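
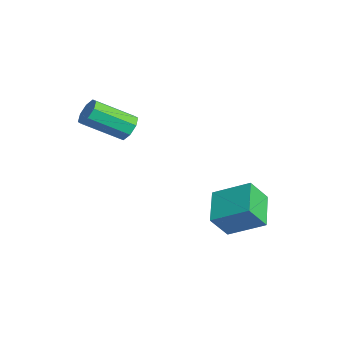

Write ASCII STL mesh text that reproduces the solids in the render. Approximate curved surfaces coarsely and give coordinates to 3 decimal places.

solid 
facet normal 0.151 0.834 -0.530
outer loop
vertex 0.684 0.164 2.306
vertex 0.351 0.447 2.656
vertex 0.9 0.334 2.635
endloop
endfacet
facet normal 0.850 -0.384 -0.360
outer loop
vertex 0.684 0.164 2.306
vertex 0.9 0.334 2.635
vertex 0.441 -1.171 3.154
endloop
endfacet
facet normal 0.850 -0.384 -0.360
outer loop
vertex 0.441 -1.171 3.154
vertex 0.9 0.334 2.635
vertex 0.657 -1.001 3.483
endloop
endfacet
facet normal -0.153 -0.833 0.531
outer loop
vertex 0.441 -1.171 3.154
vertex 0.657 -1.001 3.483
vertex 0.109 -0.887 3.504
endloop
endfacet
facet normal 0.151 0.834 -0.531
outer loop
vertex 0.9 0.334 2.635
vertex 0.351 0.447 2.656
vertex 0.794 0.571 2.977
endloop
endfacet
facet normal 0.957 0.010 0.290
outer loop
vertex 0.9 0.334 2.635
vertex 0.794 0.571 2.977
vertex 0.657 -1.001 3.483
endloop
endfacet
facet normal 0.957 0.010 0.290
outer loop
vertex 0.657 -1.001 3.483
vertex 0.794 0.571 2.977
vertex 0.551 -0.764 3.825
endloop
endfacet
facet normal -0.153 -0.834 0.530
outer loop
vertex 0.657 -1.001 3.483
vertex 0.551 -0.764 3.825
vertex 0.109 -0.887 3.504
endloop
endfacet
facet normal 0.151 0.834 -0.531
outer loop
vertex 0.794 0.571 2.977
vertex 0.351 0.447 2.656
vertex 0.429 0.735 3.131
endloop
endfacet
facet normal 0.502 0.397 0.768
outer loop
vertex 0.794 0.571 2.977
vertex 0.429 0.735 3.131
vertex 0.551 -0.764 3.825
endloop
endfacet
facet normal 0.501 0.397 0.769
outer loop
vertex 0.551 -0.764 3.825
vertex 0.429 0.735 3.131
vertex 0.186 -0.6 3.978
endloop
endfacet
facet normal -0.153 -0.834 0.530
outer loop
vertex 0.551 -0.764 3.825
vertex 0.186 -0.6 3.978
vertex 0.109 -0.887 3.504
endloop
endfacet
facet normal 0.154 0.834 -0.531
outer loop
vertex 0.429 0.735 3.131
vertex 0.351 0.447 2.656
vertex 0.019 0.731 3.006
endloop
endfacet
facet normal -0.248 0.551 0.797
outer loop
vertex 0.429 0.735 3.131
vertex 0.019 0.731 3.006
vertex 0.186 -0.6 3.978
endloop
endfacet
facet normal -0.246 0.551 0.797
outer loop
vertex 0.186 -0.6 3.978
vertex 0.019 0.731 3.006
vertex -0.224 -0.604 3.854
endloop
endfacet
facet normal -0.152 -0.834 0.530
outer loop
vertex 0.186 -0.6 3.978
vertex -0.224 -0.604 3.854
vertex 0.109 -0.887 3.504
endloop
endfacet
facet normal 0.153 0.833 -0.531
outer loop
vertex 0.019 0.731 3.006
vertex 0.351 0.447 2.656
vertex -0.197 0.561 2.677
endloop
endfacet
facet normal -0.850 0.384 0.360
outer loop
vertex 0.019 0.731 3.006
vertex -0.197 0.561 2.677
vertex -0.224 -0.604 3.854
endloop
endfacet
facet normal -0.850 0.384 0.360
outer loop
vertex -0.224 -0.604 3.854
vertex -0.197 0.561 2.677
vertex -0.44 -0.774 3.525
endloop
endfacet
facet normal -0.151 -0.834 0.530
outer loop
vertex -0.224 -0.604 3.854
vertex -0.44 -0.774 3.525
vertex 0.109 -0.887 3.504
endloop
endfacet
facet normal 0.153 0.834 -0.530
outer loop
vertex -0.197 0.561 2.677
vertex 0.351 0.447 2.656
vertex -0.091 0.324 2.335
endloop
endfacet
facet normal -0.957 -0.010 -0.290
outer loop
vertex -0.197 0.561 2.677
vertex -0.091 0.324 2.335
vertex -0.44 -0.774 3.525
endloop
endfacet
facet normal -0.957 -0.010 -0.290
outer loop
vertex -0.44 -0.774 3.525
vertex -0.091 0.324 2.335
vertex -0.334 -1.011 3.183
endloop
endfacet
facet normal -0.151 -0.834 0.531
outer loop
vertex -0.44 -0.774 3.525
vertex -0.334 -1.011 3.183
vertex 0.109 -0.887 3.504
endloop
endfacet
facet normal 0.153 0.834 -0.530
outer loop
vertex -0.091 0.324 2.335
vertex 0.351 0.447 2.656
vertex 0.274 0.16 2.182
endloop
endfacet
facet normal -0.501 -0.397 -0.769
outer loop
vertex -0.091 0.324 2.335
vertex 0.274 0.16 2.182
vertex -0.334 -1.011 3.183
endloop
endfacet
facet normal -0.502 -0.396 -0.769
outer loop
vertex -0.334 -1.011 3.183
vertex 0.274 0.16 2.182
vertex 0.031 -1.175 3.029
endloop
endfacet
facet normal -0.151 -0.834 0.531
outer loop
vertex -0.334 -1.011 3.183
vertex 0.031 -1.175 3.029
vertex 0.109 -0.887 3.504
endloop
endfacet
facet normal 0.152 0.834 -0.530
outer loop
vertex 0.274 0.16 2.182
vertex 0.351 0.447 2.656
vertex 0.684 0.164 2.306
endloop
endfacet
facet normal 0.247 -0.551 -0.797
outer loop
vertex 0.274 0.16 2.182
vertex 0.684 0.164 2.306
vertex 0.031 -1.175 3.029
endloop
endfacet
facet normal 0.248 -0.551 -0.797
outer loop
vertex 0.031 -1.175 3.029
vertex 0.684 0.164 2.306
vertex 0.441 -1.171 3.154
endloop
endfacet
facet normal -0.154 -0.834 0.531
outer loop
vertex 0.031 -1.175 3.029
vertex 0.441 -1.171 3.154
vertex 0.109 -0.887 3.504
endloop
endfacet
facet normal -0.859 0.329 0.392
outer loop
vertex 2.789 2.513 0.607
vertex 3.496 3.56 1.277
vertex 2.647 3.151 -0.24
endloop
endfacet
facet normal -0.494 -0.732 -0.469
outer loop
vertex 3.824 2.7 -0.777
vertex 2.789 2.513 0.607
vertex 2.647 3.151 -0.24
endloop
endfacet
facet normal -0.859 0.329 0.392
outer loop
vertex 2.647 3.151 -0.24
vertex 3.496 3.56 1.277
vertex 3.354 4.198 0.43
endloop
endfacet
facet normal -0.133 0.596 -0.792
outer loop
vertex 3.354 4.198 0.43
vertex 3.824 2.7 -0.777
vertex 2.647 3.151 -0.24
endloop
endfacet
facet normal 0.133 -0.596 0.792
outer loop
vertex 2.789 2.513 0.607
vertex 4.673 3.109 0.74
vertex 3.496 3.56 1.277
endloop
endfacet
facet normal -0.494 -0.732 -0.469
outer loop
vertex 3.966 2.062 0.07
vertex 2.789 2.513 0.607
vertex 3.824 2.7 -0.777
endloop
endfacet
facet normal 0.133 -0.596 0.792
outer loop
vertex 3.966 2.062 0.07
vertex 4.673 3.109 0.74
vertex 2.789 2.513 0.607
endloop
endfacet
facet normal 0.494 0.732 0.469
outer loop
vertex 3.496 3.56 1.277
vertex 4.673 3.109 0.74
vertex 3.354 4.198 0.43
endloop
endfacet
facet normal -0.133 0.596 -0.792
outer loop
vertex 4.531 3.747 -0.107
vertex 3.824 2.7 -0.777
vertex 3.354 4.198 0.43
endloop
endfacet
facet normal 0.494 0.732 0.469
outer loop
vertex 3.354 4.198 0.43
vertex 4.673 3.109 0.74
vertex 4.531 3.747 -0.107
endloop
endfacet
facet normal 0.859 -0.329 -0.392
outer loop
vertex 4.531 3.747 -0.107
vertex 3.966 2.062 0.07
vertex 3.824 2.7 -0.777
endloop
endfacet
facet normal 0.859 -0.329 -0.392
outer loop
vertex 4.673 3.109 0.74
vertex 3.966 2.062 0.07
vertex 4.531 3.747 -0.107
endloop
endfacet

endsolid


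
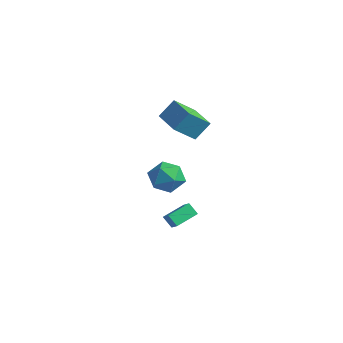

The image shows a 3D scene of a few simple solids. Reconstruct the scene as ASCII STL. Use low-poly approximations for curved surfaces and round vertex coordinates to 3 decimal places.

solid 
facet normal -0.637 -0.160 0.754
outer loop
vertex 0.696 -3.466 -3.56
vertex 0.815 -1.948 -3.138
vertex 0.052 -3.276 -4.064
endloop
endfacet
facet normal -0.074 -0.961 -0.267
outer loop
vertex 0.625 -3.132 -4.742
vertex 0.696 -3.466 -3.56
vertex 0.052 -3.276 -4.064
endloop
endfacet
facet normal -0.637 -0.160 0.754
outer loop
vertex 0.052 -3.276 -4.064
vertex 0.815 -1.948 -3.138
vertex 0.17 -1.758 -3.642
endloop
endfacet
facet normal -0.767 0.226 -0.600
outer loop
vertex 0.17 -1.758 -3.642
vertex 0.625 -3.132 -4.742
vertex 0.052 -3.276 -4.064
endloop
endfacet
facet normal 0.767 -0.227 0.600
outer loop
vertex 0.696 -3.466 -3.56
vertex 1.388 -1.804 -3.816
vertex 0.815 -1.948 -3.138
endloop
endfacet
facet normal -0.074 -0.961 -0.267
outer loop
vertex 1.27 -3.322 -4.238
vertex 0.696 -3.466 -3.56
vertex 0.625 -3.132 -4.742
endloop
endfacet
facet normal 0.767 -0.227 0.601
outer loop
vertex 1.27 -3.322 -4.238
vertex 1.388 -1.804 -3.816
vertex 0.696 -3.466 -3.56
endloop
endfacet
facet normal 0.074 0.961 0.267
outer loop
vertex 0.815 -1.948 -3.138
vertex 1.388 -1.804 -3.816
vertex 0.17 -1.758 -3.642
endloop
endfacet
facet normal -0.767 0.227 -0.601
outer loop
vertex 0.744 -1.614 -4.32
vertex 0.625 -3.132 -4.742
vertex 0.17 -1.758 -3.642
endloop
endfacet
facet normal 0.074 0.961 0.267
outer loop
vertex 0.17 -1.758 -3.642
vertex 1.388 -1.804 -3.816
vertex 0.744 -1.614 -4.32
endloop
endfacet
facet normal 0.637 0.160 -0.754
outer loop
vertex 0.744 -1.614 -4.32
vertex 1.27 -3.322 -4.238
vertex 0.625 -3.132 -4.742
endloop
endfacet
facet normal 0.637 0.160 -0.754
outer loop
vertex 1.388 -1.804 -3.816
vertex 1.27 -3.322 -4.238
vertex 0.744 -1.614 -4.32
endloop
endfacet
facet normal -0.717 0.658 0.230
outer loop
vertex 0.449 -2.433 -0.27
vertex -0.376 -3.2 -0.647
vertex -0.025 -3.215 0.488
endloop
endfacet
facet normal -0.153 0.734 0.662
outer loop
vertex 0.449 -2.433 -0.27
vertex -0.025 -3.215 0.488
vertex 1.143 -2.995 0.514
endloop
endfacet
facet normal 0.417 0.872 0.256
outer loop
vertex 0.449 -2.433 -0.27
vertex 1.143 -2.995 0.514
vertex 1.513 -2.844 -0.605
endloop
endfacet
facet normal 0.206 0.881 -0.426
outer loop
vertex 0.449 -2.433 -0.27
vertex 1.513 -2.844 -0.605
vertex 0.574 -2.971 -1.322
endloop
endfacet
facet normal -0.494 0.749 -0.442
outer loop
vertex 0.449 -2.433 -0.27
vertex 0.574 -2.971 -1.322
vertex -0.376 -3.2 -0.647
endloop
endfacet
facet normal -0.043 0.112 0.993
outer loop
vertex 1.143 -2.995 0.514
vertex -0.025 -3.215 0.488
vertex 0.746 -4.109 0.622
endloop
endfacet
facet normal -0.955 -0.011 0.295
outer loop
vertex -0.025 -3.215 0.488
vertex -0.376 -3.2 -0.647
vertex -0.193 -4.236 -0.095
endloop
endfacet
facet normal -0.595 0.135 -0.792
outer loop
vertex -0.376 -3.2 -0.647
vertex 0.574 -2.971 -1.322
vertex 0.177 -4.085 -1.214
endloop
endfacet
facet normal 0.538 0.349 -0.767
outer loop
vertex 0.574 -2.971 -1.322
vertex 1.513 -2.844 -0.605
vertex 1.345 -3.865 -1.188
endloop
endfacet
facet normal 0.880 0.335 0.336
outer loop
vertex 1.513 -2.844 -0.605
vertex 1.143 -2.995 0.514
vertex 1.696 -3.88 -0.053
endloop
endfacet
facet normal -0.206 -0.881 0.426
outer loop
vertex 0.871 -4.647 -0.43
vertex 0.746 -4.109 0.622
vertex -0.193 -4.236 -0.095
endloop
endfacet
facet normal -0.417 -0.872 -0.256
outer loop
vertex 0.871 -4.647 -0.43
vertex -0.193 -4.236 -0.095
vertex 0.177 -4.085 -1.214
endloop
endfacet
facet normal 0.153 -0.734 -0.662
outer loop
vertex 0.871 -4.647 -0.43
vertex 0.177 -4.085 -1.214
vertex 1.345 -3.865 -1.188
endloop
endfacet
facet normal 0.717 -0.658 -0.230
outer loop
vertex 0.871 -4.647 -0.43
vertex 1.345 -3.865 -1.188
vertex 1.696 -3.88 -0.053
endloop
endfacet
facet normal 0.494 -0.749 0.442
outer loop
vertex 0.871 -4.647 -0.43
vertex 1.696 -3.88 -0.053
vertex 0.746 -4.109 0.622
endloop
endfacet
facet normal -0.538 -0.349 0.767
outer loop
vertex -0.193 -4.236 -0.095
vertex 0.746 -4.109 0.622
vertex -0.025 -3.215 0.488
endloop
endfacet
facet normal -0.880 -0.335 -0.336
outer loop
vertex 0.177 -4.085 -1.214
vertex -0.193 -4.236 -0.095
vertex -0.376 -3.2 -0.647
endloop
endfacet
facet normal 0.043 -0.112 -0.993
outer loop
vertex 1.345 -3.865 -1.188
vertex 0.177 -4.085 -1.214
vertex 0.574 -2.971 -1.322
endloop
endfacet
facet normal 0.955 0.011 -0.295
outer loop
vertex 1.696 -3.88 -0.053
vertex 1.345 -3.865 -1.188
vertex 1.513 -2.844 -0.605
endloop
endfacet
facet normal 0.595 -0.135 0.792
outer loop
vertex 0.746 -4.109 0.622
vertex 1.696 -3.88 -0.053
vertex 1.143 -2.995 0.514
endloop
endfacet
facet normal -0.949 0.313 0.036
outer loop
vertex -0.877 -2.71 3.661
vertex -0.553 -1.852 4.746
vertex -0.495 -1.419 2.527
endloop
endfacet
facet normal -0.228 -0.604 -0.764
outer loop
vertex 1.413 -2.048 2.454
vertex -0.877 -2.71 3.661
vertex -0.495 -1.419 2.527
endloop
endfacet
facet normal -0.949 0.313 0.036
outer loop
vertex -0.495 -1.419 2.527
vertex -0.553 -1.852 4.746
vertex -0.171 -0.562 3.611
endloop
endfacet
facet normal 0.217 0.733 -0.644
outer loop
vertex -0.171 -0.562 3.611
vertex 1.413 -2.048 2.454
vertex -0.495 -1.419 2.527
endloop
endfacet
facet normal -0.217 -0.733 0.645
outer loop
vertex -0.877 -2.71 3.661
vertex 1.355 -2.481 4.673
vertex -0.553 -1.852 4.746
endloop
endfacet
facet normal -0.228 -0.604 -0.763
outer loop
vertex 1.031 -3.338 3.589
vertex -0.877 -2.71 3.661
vertex 1.413 -2.048 2.454
endloop
endfacet
facet normal -0.217 -0.733 0.644
outer loop
vertex 1.031 -3.338 3.589
vertex 1.355 -2.481 4.673
vertex -0.877 -2.71 3.661
endloop
endfacet
facet normal 0.228 0.604 0.763
outer loop
vertex -0.553 -1.852 4.746
vertex 1.355 -2.481 4.673
vertex -0.171 -0.562 3.611
endloop
endfacet
facet normal 0.217 0.733 -0.645
outer loop
vertex 1.737 -1.19 3.539
vertex 1.413 -2.048 2.454
vertex -0.171 -0.562 3.611
endloop
endfacet
facet normal 0.228 0.604 0.764
outer loop
vertex -0.171 -0.562 3.611
vertex 1.355 -2.481 4.673
vertex 1.737 -1.19 3.539
endloop
endfacet
facet normal 0.949 -0.313 -0.036
outer loop
vertex 1.737 -1.19 3.539
vertex 1.031 -3.338 3.589
vertex 1.413 -2.048 2.454
endloop
endfacet
facet normal 0.949 -0.313 -0.036
outer loop
vertex 1.355 -2.481 4.673
vertex 1.031 -3.338 3.589
vertex 1.737 -1.19 3.539
endloop
endfacet

endsolid


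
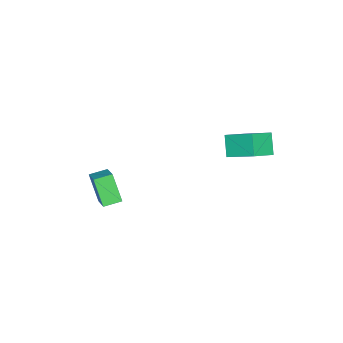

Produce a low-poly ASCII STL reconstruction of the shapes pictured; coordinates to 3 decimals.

solid 
facet normal -0.456 -0.500 0.737
outer loop
vertex -2.232 1.757 0.973
vertex -2.238 3.224 1.964
vertex -3.184 2.027 0.567
endloop
endfacet
facet normal 0.003 -0.829 -0.559
outer loop
vertex -2.682 2.576 -0.244
vertex -2.232 1.757 0.973
vertex -3.184 2.027 0.567
endloop
endfacet
facet normal -0.456 -0.499 0.737
outer loop
vertex -3.184 2.027 0.567
vertex -2.238 3.224 1.964
vertex -3.19 3.494 1.557
endloop
endfacet
facet normal -0.890 0.253 -0.380
outer loop
vertex -3.19 3.494 1.557
vertex -2.682 2.576 -0.244
vertex -3.184 2.027 0.567
endloop
endfacet
facet normal 0.890 -0.253 0.380
outer loop
vertex -2.232 1.757 0.973
vertex -1.736 3.773 1.153
vertex -2.238 3.224 1.964
endloop
endfacet
facet normal 0.004 -0.829 -0.559
outer loop
vertex -1.73 2.306 0.163
vertex -2.232 1.757 0.973
vertex -2.682 2.576 -0.244
endloop
endfacet
facet normal 0.890 -0.253 0.380
outer loop
vertex -1.73 2.306 0.163
vertex -1.736 3.773 1.153
vertex -2.232 1.757 0.973
endloop
endfacet
facet normal -0.004 0.829 0.559
outer loop
vertex -2.238 3.224 1.964
vertex -1.736 3.773 1.153
vertex -3.19 3.494 1.557
endloop
endfacet
facet normal -0.890 0.253 -0.380
outer loop
vertex -2.688 4.043 0.747
vertex -2.682 2.576 -0.244
vertex -3.19 3.494 1.557
endloop
endfacet
facet normal -0.004 0.829 0.560
outer loop
vertex -3.19 3.494 1.557
vertex -1.736 3.773 1.153
vertex -2.688 4.043 0.747
endloop
endfacet
facet normal 0.456 0.499 -0.736
outer loop
vertex -2.688 4.043 0.747
vertex -1.73 2.306 0.163
vertex -2.682 2.576 -0.244
endloop
endfacet
facet normal 0.456 0.499 -0.737
outer loop
vertex -1.736 3.773 1.153
vertex -1.73 2.306 0.163
vertex -2.688 4.043 0.747
endloop
endfacet
facet normal -0.483 -0.689 -0.541
outer loop
vertex 1.109 -3.057 -2.492
vertex 0.378 -2.641 -2.369
vertex 1.35 -2.276 -3.702
endloop
endfacet
facet normal 0.860 -0.490 -0.145
outer loop
vertex 2.022 -1.319 -2.951
vertex 1.109 -3.057 -2.492
vertex 1.35 -2.276 -3.702
endloop
endfacet
facet normal -0.483 -0.689 -0.541
outer loop
vertex 1.35 -2.276 -3.702
vertex 0.378 -2.641 -2.369
vertex 0.619 -1.86 -3.579
endloop
endfacet
facet normal 0.165 0.535 -0.829
outer loop
vertex 0.619 -1.86 -3.579
vertex 2.022 -1.319 -2.951
vertex 1.35 -2.276 -3.702
endloop
endfacet
facet normal -0.165 -0.535 0.829
outer loop
vertex 1.109 -3.057 -2.492
vertex 1.05 -1.684 -1.618
vertex 0.378 -2.641 -2.369
endloop
endfacet
facet normal 0.860 -0.490 -0.145
outer loop
vertex 1.781 -2.1 -1.741
vertex 1.109 -3.057 -2.492
vertex 2.022 -1.319 -2.951
endloop
endfacet
facet normal -0.165 -0.535 0.829
outer loop
vertex 1.781 -2.1 -1.741
vertex 1.05 -1.684 -1.618
vertex 1.109 -3.057 -2.492
endloop
endfacet
facet normal -0.860 0.490 0.145
outer loop
vertex 0.378 -2.641 -2.369
vertex 1.05 -1.684 -1.618
vertex 0.619 -1.86 -3.579
endloop
endfacet
facet normal 0.165 0.535 -0.829
outer loop
vertex 1.291 -0.903 -2.828
vertex 2.022 -1.319 -2.951
vertex 0.619 -1.86 -3.579
endloop
endfacet
facet normal -0.860 0.490 0.145
outer loop
vertex 0.619 -1.86 -3.579
vertex 1.05 -1.684 -1.618
vertex 1.291 -0.903 -2.828
endloop
endfacet
facet normal 0.483 0.689 0.541
outer loop
vertex 1.291 -0.903 -2.828
vertex 1.781 -2.1 -1.741
vertex 2.022 -1.319 -2.951
endloop
endfacet
facet normal 0.483 0.689 0.541
outer loop
vertex 1.05 -1.684 -1.618
vertex 1.781 -2.1 -1.741
vertex 1.291 -0.903 -2.828
endloop
endfacet

endsolid


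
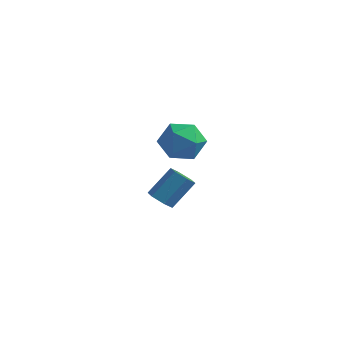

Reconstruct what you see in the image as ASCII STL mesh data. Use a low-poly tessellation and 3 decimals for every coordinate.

solid 
facet normal -0.360 -0.593 -0.721
outer loop
vertex -2.788 -0.881 -4.926
vertex -3.424 -0.878 -4.611
vertex -3.266 -0.384 -5.096
endloop
endfacet
facet normal 0.646 0.399 -0.650
outer loop
vertex -2.788 -0.881 -4.926
vertex -3.266 -0.384 -5.096
vertex -2.159 0.155 -3.664
endloop
endfacet
facet normal 0.646 0.399 -0.650
outer loop
vertex -2.159 0.155 -3.664
vertex -3.266 -0.384 -5.096
vertex -2.637 0.652 -3.834
endloop
endfacet
facet normal 0.359 0.592 0.721
outer loop
vertex -2.159 0.155 -3.664
vertex -2.637 0.652 -3.834
vertex -2.796 0.158 -3.349
endloop
endfacet
facet normal -0.360 -0.593 -0.721
outer loop
vertex -3.266 -0.384 -5.096
vertex -3.424 -0.878 -4.611
vertex -3.902 -0.381 -4.781
endloop
endfacet
facet normal -0.260 0.806 -0.532
outer loop
vertex -3.266 -0.384 -5.096
vertex -3.902 -0.381 -4.781
vertex -2.637 0.652 -3.834
endloop
endfacet
facet normal -0.260 0.806 -0.532
outer loop
vertex -2.637 0.652 -3.834
vertex -3.902 -0.381 -4.781
vertex -3.273 0.655 -3.519
endloop
endfacet
facet normal 0.360 0.592 0.721
outer loop
vertex -2.637 0.652 -3.834
vertex -3.273 0.655 -3.519
vertex -2.796 0.158 -3.349
endloop
endfacet
facet normal -0.359 -0.592 -0.721
outer loop
vertex -3.902 -0.381 -4.781
vertex -3.424 -0.878 -4.611
vertex -4.061 -0.875 -4.296
endloop
endfacet
facet normal -0.906 0.407 0.117
outer loop
vertex -3.902 -0.381 -4.781
vertex -4.061 -0.875 -4.296
vertex -3.273 0.655 -3.519
endloop
endfacet
facet normal -0.906 0.407 0.117
outer loop
vertex -3.273 0.655 -3.519
vertex -4.061 -0.875 -4.296
vertex -3.432 0.161 -3.034
endloop
endfacet
facet normal 0.360 0.592 0.721
outer loop
vertex -3.273 0.655 -3.519
vertex -3.432 0.161 -3.034
vertex -2.796 0.158 -3.349
endloop
endfacet
facet normal -0.359 -0.592 -0.721
outer loop
vertex -4.061 -0.875 -4.296
vertex -3.424 -0.878 -4.611
vertex -3.583 -1.372 -4.126
endloop
endfacet
facet normal -0.646 -0.399 0.650
outer loop
vertex -4.061 -0.875 -4.296
vertex -3.583 -1.372 -4.126
vertex -3.432 0.161 -3.034
endloop
endfacet
facet normal -0.646 -0.399 0.650
outer loop
vertex -3.432 0.161 -3.034
vertex -3.583 -1.372 -4.126
vertex -2.954 -0.336 -2.864
endloop
endfacet
facet normal 0.360 0.593 0.721
outer loop
vertex -3.432 0.161 -3.034
vertex -2.954 -0.336 -2.864
vertex -2.796 0.158 -3.349
endloop
endfacet
facet normal -0.360 -0.592 -0.721
outer loop
vertex -3.583 -1.372 -4.126
vertex -3.424 -0.878 -4.611
vertex -2.947 -1.375 -4.441
endloop
endfacet
facet normal 0.260 -0.806 0.532
outer loop
vertex -3.583 -1.372 -4.126
vertex -2.947 -1.375 -4.441
vertex -2.954 -0.336 -2.864
endloop
endfacet
facet normal 0.260 -0.806 0.532
outer loop
vertex -2.954 -0.336 -2.864
vertex -2.947 -1.375 -4.441
vertex -2.318 -0.339 -3.179
endloop
endfacet
facet normal 0.360 0.593 0.721
outer loop
vertex -2.954 -0.336 -2.864
vertex -2.318 -0.339 -3.179
vertex -2.796 0.158 -3.349
endloop
endfacet
facet normal -0.360 -0.592 -0.721
outer loop
vertex -2.947 -1.375 -4.441
vertex -3.424 -0.878 -4.611
vertex -2.788 -0.881 -4.926
endloop
endfacet
facet normal 0.906 -0.407 -0.117
outer loop
vertex -2.947 -1.375 -4.441
vertex -2.788 -0.881 -4.926
vertex -2.318 -0.339 -3.179
endloop
endfacet
facet normal 0.906 -0.407 -0.117
outer loop
vertex -2.318 -0.339 -3.179
vertex -2.788 -0.881 -4.926
vertex -2.159 0.155 -3.664
endloop
endfacet
facet normal 0.359 0.592 0.721
outer loop
vertex -2.318 -0.339 -3.179
vertex -2.159 0.155 -3.664
vertex -2.796 0.158 -3.349
endloop
endfacet
facet normal -0.149 -0.011 0.989
outer loop
vertex -0.438 -3.282 2.292
vertex -1.556 -3.383 2.123
vertex -0.909 -4.312 2.21
endloop
endfacet
facet normal 0.487 -0.288 0.824
outer loop
vertex -0.438 -3.282 2.292
vertex -0.909 -4.312 2.21
vertex 0.082 -4.099 1.699
endloop
endfacet
facet normal 0.859 0.206 0.469
outer loop
vertex -0.438 -3.282 2.292
vertex 0.082 -4.099 1.699
vertex 0.048 -3.038 1.295
endloop
endfacet
facet normal 0.452 0.790 0.414
outer loop
vertex -0.438 -3.282 2.292
vertex 0.048 -3.038 1.295
vertex -0.965 -2.596 1.557
endloop
endfacet
facet normal -0.170 0.656 0.735
outer loop
vertex -0.438 -3.282 2.292
vertex -0.965 -2.596 1.557
vertex -1.556 -3.383 2.123
endloop
endfacet
facet normal 0.379 -0.841 0.385
outer loop
vertex 0.082 -4.099 1.699
vertex -0.909 -4.312 2.21
vertex -0.715 -4.704 1.163
endloop
endfacet
facet normal -0.649 -0.391 0.652
outer loop
vertex -0.909 -4.312 2.21
vertex -1.556 -3.383 2.123
vertex -1.728 -4.262 1.425
endloop
endfacet
facet normal -0.685 0.688 0.242
outer loop
vertex -1.556 -3.383 2.123
vertex -0.965 -2.596 1.557
vertex -1.762 -3.201 1.021
endloop
endfacet
facet normal 0.323 0.905 -0.279
outer loop
vertex -0.965 -2.596 1.557
vertex 0.048 -3.038 1.295
vertex -0.771 -2.988 0.51
endloop
endfacet
facet normal 0.981 -0.041 -0.190
outer loop
vertex 0.048 -3.038 1.295
vertex 0.082 -4.099 1.699
vertex -0.124 -3.917 0.597
endloop
endfacet
facet normal -0.452 -0.790 -0.414
outer loop
vertex -1.242 -4.018 0.428
vertex -0.715 -4.704 1.163
vertex -1.728 -4.262 1.425
endloop
endfacet
facet normal -0.859 -0.206 -0.469
outer loop
vertex -1.242 -4.018 0.428
vertex -1.728 -4.262 1.425
vertex -1.762 -3.201 1.021
endloop
endfacet
facet normal -0.487 0.288 -0.824
outer loop
vertex -1.242 -4.018 0.428
vertex -1.762 -3.201 1.021
vertex -0.771 -2.988 0.51
endloop
endfacet
facet normal 0.149 0.011 -0.989
outer loop
vertex -1.242 -4.018 0.428
vertex -0.771 -2.988 0.51
vertex -0.124 -3.917 0.597
endloop
endfacet
facet normal 0.170 -0.656 -0.735
outer loop
vertex -1.242 -4.018 0.428
vertex -0.124 -3.917 0.597
vertex -0.715 -4.704 1.163
endloop
endfacet
facet normal -0.323 -0.905 0.279
outer loop
vertex -1.728 -4.262 1.425
vertex -0.715 -4.704 1.163
vertex -0.909 -4.312 2.21
endloop
endfacet
facet normal -0.981 0.041 0.190
outer loop
vertex -1.762 -3.201 1.021
vertex -1.728 -4.262 1.425
vertex -1.556 -3.383 2.123
endloop
endfacet
facet normal -0.379 0.841 -0.385
outer loop
vertex -0.771 -2.988 0.51
vertex -1.762 -3.201 1.021
vertex -0.965 -2.596 1.557
endloop
endfacet
facet normal 0.649 0.391 -0.652
outer loop
vertex -0.124 -3.917 0.597
vertex -0.771 -2.988 0.51
vertex 0.048 -3.038 1.295
endloop
endfacet
facet normal 0.685 -0.688 -0.242
outer loop
vertex -0.715 -4.704 1.163
vertex -0.124 -3.917 0.597
vertex 0.082 -4.099 1.699
endloop
endfacet

endsolid


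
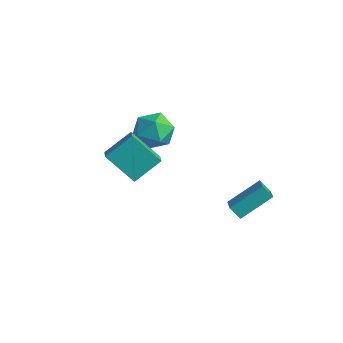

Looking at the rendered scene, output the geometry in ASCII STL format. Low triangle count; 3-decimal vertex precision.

solid 
facet normal -0.677 -0.279 0.681
outer loop
vertex -0.709 -2.537 4.239
vertex -1.293 -2.051 3.858
vertex -1.169 -3.879 3.231
endloop
endfacet
facet normal 0.687 -0.572 0.448
outer loop
vertex 0.213 -3.309 1.842
vertex -0.709 -2.537 4.239
vertex -1.169 -3.879 3.231
endloop
endfacet
facet normal -0.678 -0.279 0.680
outer loop
vertex -1.169 -3.879 3.231
vertex -1.293 -2.051 3.858
vertex -1.752 -3.393 2.85
endloop
endfacet
facet normal -0.264 -0.771 -0.579
outer loop
vertex -1.752 -3.393 2.85
vertex 0.213 -3.309 1.842
vertex -1.169 -3.879 3.231
endloop
endfacet
facet normal 0.264 0.771 0.579
outer loop
vertex -0.709 -2.537 4.239
vertex 0.089 -1.481 2.469
vertex -1.293 -2.051 3.858
endloop
endfacet
facet normal 0.687 -0.572 0.448
outer loop
vertex 0.672 -1.967 2.85
vertex -0.709 -2.537 4.239
vertex 0.213 -3.309 1.842
endloop
endfacet
facet normal 0.264 0.771 0.579
outer loop
vertex 0.672 -1.967 2.85
vertex 0.089 -1.481 2.469
vertex -0.709 -2.537 4.239
endloop
endfacet
facet normal -0.687 0.572 -0.449
outer loop
vertex -1.293 -2.051 3.858
vertex 0.089 -1.481 2.469
vertex -1.752 -3.393 2.85
endloop
endfacet
facet normal -0.264 -0.771 -0.579
outer loop
vertex -0.371 -2.823 1.461
vertex 0.213 -3.309 1.842
vertex -1.752 -3.393 2.85
endloop
endfacet
facet normal -0.687 0.572 -0.448
outer loop
vertex -1.752 -3.393 2.85
vertex 0.089 -1.481 2.469
vertex -0.371 -2.823 1.461
endloop
endfacet
facet normal 0.677 0.280 -0.681
outer loop
vertex -0.371 -2.823 1.461
vertex 0.672 -1.967 2.85
vertex 0.213 -3.309 1.842
endloop
endfacet
facet normal 0.677 0.279 -0.681
outer loop
vertex 0.089 -1.481 2.469
vertex 0.672 -1.967 2.85
vertex -0.371 -2.823 1.461
endloop
endfacet
facet normal -0.687 0.575 -0.443
outer loop
vertex 3.171 2.292 0.102
vertex 3.714 2.479 -0.497
vertex 2.531 0.696 -0.977
endloop
endfacet
facet normal -0.654 -0.226 0.722
outer loop
vertex 3.266 0.081 -0.503
vertex 3.171 2.292 0.102
vertex 2.531 0.696 -0.977
endloop
endfacet
facet normal -0.688 0.575 -0.443
outer loop
vertex 2.531 0.696 -0.977
vertex 3.714 2.479 -0.497
vertex 3.074 0.884 -1.576
endloop
endfacet
facet normal -0.315 -0.786 -0.532
outer loop
vertex 3.074 0.884 -1.576
vertex 3.266 0.081 -0.503
vertex 2.531 0.696 -0.977
endloop
endfacet
facet normal 0.315 0.786 0.531
outer loop
vertex 3.171 2.292 0.102
vertex 4.449 1.864 -0.023
vertex 3.714 2.479 -0.497
endloop
endfacet
facet normal -0.654 -0.226 0.722
outer loop
vertex 3.906 1.676 0.576
vertex 3.171 2.292 0.102
vertex 3.266 0.081 -0.503
endloop
endfacet
facet normal 0.315 0.786 0.532
outer loop
vertex 3.906 1.676 0.576
vertex 4.449 1.864 -0.023
vertex 3.171 2.292 0.102
endloop
endfacet
facet normal 0.654 0.226 -0.722
outer loop
vertex 3.714 2.479 -0.497
vertex 4.449 1.864 -0.023
vertex 3.074 0.884 -1.576
endloop
endfacet
facet normal -0.316 -0.786 -0.532
outer loop
vertex 3.809 0.268 -1.102
vertex 3.266 0.081 -0.503
vertex 3.074 0.884 -1.576
endloop
endfacet
facet normal 0.654 0.226 -0.722
outer loop
vertex 3.074 0.884 -1.576
vertex 4.449 1.864 -0.023
vertex 3.809 0.268 -1.102
endloop
endfacet
facet normal 0.687 -0.576 0.443
outer loop
vertex 3.809 0.268 -1.102
vertex 3.906 1.676 0.576
vertex 3.266 0.081 -0.503
endloop
endfacet
facet normal 0.688 -0.575 0.443
outer loop
vertex 4.449 1.864 -0.023
vertex 3.906 1.676 0.576
vertex 3.809 0.268 -1.102
endloop
endfacet
facet normal -0.772 0.369 0.518
outer loop
vertex -3.661 1.279 1.089
vertex -3.466 0.482 1.948
vertex -2.931 1.542 1.989
endloop
endfacet
facet normal -0.466 0.877 0.122
outer loop
vertex -3.661 1.279 1.089
vertex -2.931 1.542 1.989
vertex -2.641 1.85 0.879
endloop
endfacet
facet normal -0.489 0.668 -0.561
outer loop
vertex -3.661 1.279 1.089
vertex -2.641 1.85 0.879
vertex -2.996 0.98 0.152
endloop
endfacet
facet normal -0.810 0.032 -0.585
outer loop
vertex -3.661 1.279 1.089
vertex -2.996 0.98 0.152
vertex -3.506 0.135 0.812
endloop
endfacet
facet normal -0.985 -0.153 0.081
outer loop
vertex -3.661 1.279 1.089
vertex -3.506 0.135 0.812
vertex -3.466 0.482 1.948
endloop
endfacet
facet normal 0.220 0.924 0.314
outer loop
vertex -2.641 1.85 0.879
vertex -2.931 1.542 1.989
vertex -1.814 1.405 1.608
endloop
endfacet
facet normal -0.275 0.102 0.956
outer loop
vertex -2.931 1.542 1.989
vertex -3.466 0.482 1.948
vertex -2.324 0.56 2.268
endloop
endfacet
facet normal -0.620 -0.744 0.249
outer loop
vertex -3.466 0.482 1.948
vertex -3.506 0.135 0.812
vertex -2.679 -0.31 1.541
endloop
endfacet
facet normal -0.338 -0.444 -0.830
outer loop
vertex -3.506 0.135 0.812
vertex -2.996 0.98 0.152
vertex -2.389 -0.002 0.431
endloop
endfacet
facet normal 0.181 0.586 -0.790
outer loop
vertex -2.996 0.98 0.152
vertex -2.641 1.85 0.879
vertex -1.854 1.058 0.472
endloop
endfacet
facet normal 0.810 -0.032 0.585
outer loop
vertex -1.659 0.261 1.331
vertex -1.814 1.405 1.608
vertex -2.324 0.56 2.268
endloop
endfacet
facet normal 0.489 -0.668 0.561
outer loop
vertex -1.659 0.261 1.331
vertex -2.324 0.56 2.268
vertex -2.679 -0.31 1.541
endloop
endfacet
facet normal 0.466 -0.877 -0.122
outer loop
vertex -1.659 0.261 1.331
vertex -2.679 -0.31 1.541
vertex -2.389 -0.002 0.431
endloop
endfacet
facet normal 0.772 -0.369 -0.518
outer loop
vertex -1.659 0.261 1.331
vertex -2.389 -0.002 0.431
vertex -1.854 1.058 0.472
endloop
endfacet
facet normal 0.985 0.153 -0.081
outer loop
vertex -1.659 0.261 1.331
vertex -1.854 1.058 0.472
vertex -1.814 1.405 1.608
endloop
endfacet
facet normal 0.338 0.444 0.830
outer loop
vertex -2.324 0.56 2.268
vertex -1.814 1.405 1.608
vertex -2.931 1.542 1.989
endloop
endfacet
facet normal -0.181 -0.586 0.790
outer loop
vertex -2.679 -0.31 1.541
vertex -2.324 0.56 2.268
vertex -3.466 0.482 1.948
endloop
endfacet
facet normal -0.220 -0.924 -0.314
outer loop
vertex -2.389 -0.002 0.431
vertex -2.679 -0.31 1.541
vertex -3.506 0.135 0.812
endloop
endfacet
facet normal 0.275 -0.102 -0.956
outer loop
vertex -1.854 1.058 0.472
vertex -2.389 -0.002 0.431
vertex -2.996 0.98 0.152
endloop
endfacet
facet normal 0.620 0.744 -0.249
outer loop
vertex -1.814 1.405 1.608
vertex -1.854 1.058 0.472
vertex -2.641 1.85 0.879
endloop
endfacet

endsolid


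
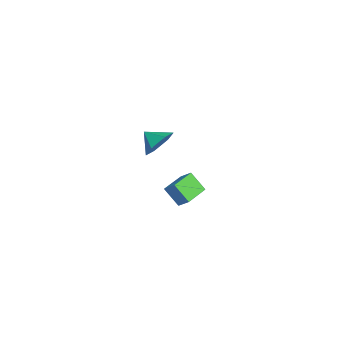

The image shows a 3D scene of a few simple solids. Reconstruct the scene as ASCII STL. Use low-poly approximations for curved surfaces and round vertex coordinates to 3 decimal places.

solid 
facet normal 0.479 0.697 -0.535
outer loop
vertex 4.377 0.948 3.876
vertex 3.886 0.693 3.104
vertex 3.548 1.368 3.681
endloop
endfacet
facet normal -0.218 0.023 0.976
outer loop
vertex 4.377 0.948 3.876
vertex 3.548 1.368 3.681
vertex 3.374 -0.053 3.676
endloop
endfacet
facet normal 0.479 0.697 -0.535
outer loop
vertex 3.548 1.368 3.681
vertex 3.886 0.693 3.104
vertex 3.057 1.113 2.909
endloop
endfacet
facet normal -0.854 0.103 0.509
outer loop
vertex 3.548 1.368 3.681
vertex 3.057 1.113 2.909
vertex 3.374 -0.053 3.676
endloop
endfacet
facet normal 0.479 0.697 -0.535
outer loop
vertex 3.057 1.113 2.909
vertex 3.886 0.693 3.104
vertex 3.395 0.438 2.332
endloop
endfacet
facet normal -0.928 -0.345 -0.140
outer loop
vertex 3.057 1.113 2.909
vertex 3.395 0.438 2.332
vertex 3.374 -0.053 3.676
endloop
endfacet
facet normal 0.479 0.697 -0.535
outer loop
vertex 3.395 0.438 2.332
vertex 3.886 0.693 3.104
vertex 4.224 0.018 2.527
endloop
endfacet
facet normal -0.366 -0.872 -0.324
outer loop
vertex 3.395 0.438 2.332
vertex 4.224 0.018 2.527
vertex 3.374 -0.053 3.676
endloop
endfacet
facet normal 0.479 0.697 -0.534
outer loop
vertex 4.224 0.018 2.527
vertex 3.886 0.693 3.104
vertex 4.716 0.273 3.3
endloop
endfacet
facet normal 0.271 -0.952 0.142
outer loop
vertex 4.224 0.018 2.527
vertex 4.716 0.273 3.3
vertex 3.374 -0.053 3.676
endloop
endfacet
facet normal 0.479 0.697 -0.535
outer loop
vertex 4.716 0.273 3.3
vertex 3.886 0.693 3.104
vertex 4.377 0.948 3.876
endloop
endfacet
facet normal 0.344 -0.503 0.793
outer loop
vertex 4.716 0.273 3.3
vertex 4.377 0.948 3.876
vertex 3.374 -0.053 3.676
endloop
endfacet
facet normal -0.485 -0.601 -0.635
outer loop
vertex -1.461 1.042 -3.534
vertex -2.752 1.964 -3.421
vertex -1.025 1.779 -4.565
endloop
endfacet
facet normal 0.812 -0.580 -0.071
outer loop
vertex -0.608 2.296 -4.019
vertex -1.461 1.042 -3.534
vertex -1.025 1.779 -4.565
endloop
endfacet
facet normal -0.485 -0.601 -0.635
outer loop
vertex -1.025 1.779 -4.565
vertex -2.752 1.964 -3.421
vertex -2.316 2.701 -4.452
endloop
endfacet
facet normal 0.325 0.550 -0.769
outer loop
vertex -2.316 2.701 -4.452
vertex -0.608 2.296 -4.019
vertex -1.025 1.779 -4.565
endloop
endfacet
facet normal -0.325 -0.550 0.769
outer loop
vertex -1.461 1.042 -3.534
vertex -2.335 2.481 -2.875
vertex -2.752 1.964 -3.421
endloop
endfacet
facet normal 0.812 -0.580 -0.071
outer loop
vertex -1.044 1.559 -2.988
vertex -1.461 1.042 -3.534
vertex -0.608 2.296 -4.019
endloop
endfacet
facet normal -0.325 -0.550 0.769
outer loop
vertex -1.044 1.559 -2.988
vertex -2.335 2.481 -2.875
vertex -1.461 1.042 -3.534
endloop
endfacet
facet normal -0.812 0.580 0.071
outer loop
vertex -2.752 1.964 -3.421
vertex -2.335 2.481 -2.875
vertex -2.316 2.701 -4.452
endloop
endfacet
facet normal 0.325 0.550 -0.769
outer loop
vertex -1.899 3.218 -3.906
vertex -0.608 2.296 -4.019
vertex -2.316 2.701 -4.452
endloop
endfacet
facet normal -0.812 0.580 0.071
outer loop
vertex -2.316 2.701 -4.452
vertex -2.335 2.481 -2.875
vertex -1.899 3.218 -3.906
endloop
endfacet
facet normal 0.485 0.601 0.635
outer loop
vertex -1.899 3.218 -3.906
vertex -1.044 1.559 -2.988
vertex -0.608 2.296 -4.019
endloop
endfacet
facet normal 0.485 0.601 0.635
outer loop
vertex -2.335 2.481 -2.875
vertex -1.044 1.559 -2.988
vertex -1.899 3.218 -3.906
endloop
endfacet

endsolid


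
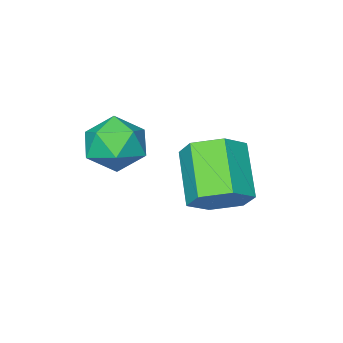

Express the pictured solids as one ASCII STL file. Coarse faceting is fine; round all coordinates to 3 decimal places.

solid 
facet normal 0.161 0.871 -0.465
outer loop
vertex 2.463 -1.282 2.772
vertex 1.733 -0.784 3.452
vertex 2.81 -0.834 3.732
endloop
endfacet
facet normal 0.744 0.460 -0.484
outer loop
vertex 2.463 -1.282 2.772
vertex 2.81 -0.834 3.732
vertex 3.207 -1.822 3.403
endloop
endfacet
facet normal 0.572 -0.153 -0.806
outer loop
vertex 2.463 -1.282 2.772
vertex 3.207 -1.822 3.403
vertex 2.375 -2.383 2.918
endloop
endfacet
facet normal -0.119 -0.121 -0.985
outer loop
vertex 2.463 -1.282 2.772
vertex 2.375 -2.383 2.918
vertex 1.464 -1.742 2.949
endloop
endfacet
facet normal -0.373 0.511 -0.774
outer loop
vertex 2.463 -1.282 2.772
vertex 1.464 -1.742 2.949
vertex 1.733 -0.784 3.452
endloop
endfacet
facet normal 0.931 0.311 0.189
outer loop
vertex 3.207 -1.822 3.403
vertex 2.81 -0.834 3.732
vertex 2.936 -1.658 4.471
endloop
endfacet
facet normal -0.012 0.975 0.220
outer loop
vertex 2.81 -0.834 3.732
vertex 1.733 -0.784 3.452
vertex 2.025 -1.017 4.502
endloop
endfacet
facet normal -0.875 0.394 -0.282
outer loop
vertex 1.733 -0.784 3.452
vertex 1.464 -1.742 2.949
vertex 1.193 -1.578 4.017
endloop
endfacet
facet normal -0.464 -0.630 -0.623
outer loop
vertex 1.464 -1.742 2.949
vertex 2.375 -2.383 2.918
vertex 1.59 -2.566 3.688
endloop
endfacet
facet normal 0.653 -0.681 -0.333
outer loop
vertex 2.375 -2.383 2.918
vertex 3.207 -1.822 3.403
vertex 2.667 -2.616 3.968
endloop
endfacet
facet normal 0.119 0.121 0.985
outer loop
vertex 1.937 -2.118 4.648
vertex 2.936 -1.658 4.471
vertex 2.025 -1.017 4.502
endloop
endfacet
facet normal -0.572 0.153 0.806
outer loop
vertex 1.937 -2.118 4.648
vertex 2.025 -1.017 4.502
vertex 1.193 -1.578 4.017
endloop
endfacet
facet normal -0.744 -0.460 0.484
outer loop
vertex 1.937 -2.118 4.648
vertex 1.193 -1.578 4.017
vertex 1.59 -2.566 3.688
endloop
endfacet
facet normal -0.161 -0.871 0.465
outer loop
vertex 1.937 -2.118 4.648
vertex 1.59 -2.566 3.688
vertex 2.667 -2.616 3.968
endloop
endfacet
facet normal 0.373 -0.511 0.774
outer loop
vertex 1.937 -2.118 4.648
vertex 2.667 -2.616 3.968
vertex 2.936 -1.658 4.471
endloop
endfacet
facet normal 0.464 0.630 0.623
outer loop
vertex 2.025 -1.017 4.502
vertex 2.936 -1.658 4.471
vertex 2.81 -0.834 3.732
endloop
endfacet
facet normal -0.653 0.681 0.333
outer loop
vertex 1.193 -1.578 4.017
vertex 2.025 -1.017 4.502
vertex 1.733 -0.784 3.452
endloop
endfacet
facet normal -0.931 -0.311 -0.189
outer loop
vertex 1.59 -2.566 3.688
vertex 1.193 -1.578 4.017
vertex 1.464 -1.742 2.949
endloop
endfacet
facet normal 0.012 -0.975 -0.220
outer loop
vertex 2.667 -2.616 3.968
vertex 1.59 -2.566 3.688
vertex 2.375 -2.383 2.918
endloop
endfacet
facet normal 0.875 -0.394 0.282
outer loop
vertex 2.936 -1.658 4.471
vertex 2.667 -2.616 3.968
vertex 3.207 -1.822 3.403
endloop
endfacet
facet normal 0.381 0.660 -0.648
outer loop
vertex 0.641 -0.214 1.063
vertex -0.157 0.476 1.297
vertex 0.762 0.501 1.863
endloop
endfacet
facet normal 0.918 -0.355 0.178
outer loop
vertex 0.641 -0.214 1.063
vertex 0.762 0.501 1.863
vertex -0.185 -1.645 2.47
endloop
endfacet
facet normal 0.918 -0.355 0.178
outer loop
vertex -0.185 -1.645 2.47
vertex 0.762 0.501 1.863
vertex -0.064 -0.93 3.269
endloop
endfacet
facet normal -0.380 -0.660 0.648
outer loop
vertex -0.185 -1.645 2.47
vertex -0.064 -0.93 3.269
vertex -0.983 -0.956 2.703
endloop
endfacet
facet normal 0.381 0.660 -0.648
outer loop
vertex 0.762 0.501 1.863
vertex -0.157 0.476 1.297
vertex -0.035 1.191 2.097
endloop
endfacet
facet normal 0.557 0.396 0.730
outer loop
vertex 0.762 0.501 1.863
vertex -0.035 1.191 2.097
vertex -0.064 -0.93 3.269
endloop
endfacet
facet normal 0.557 0.396 0.730
outer loop
vertex -0.064 -0.93 3.269
vertex -0.035 1.191 2.097
vertex -0.861 -0.24 3.503
endloop
endfacet
facet normal -0.381 -0.659 0.648
outer loop
vertex -0.064 -0.93 3.269
vertex -0.861 -0.24 3.503
vertex -0.983 -0.956 2.703
endloop
endfacet
facet normal 0.381 0.660 -0.648
outer loop
vertex -0.035 1.191 2.097
vertex -0.157 0.476 1.297
vertex -0.955 1.165 1.53
endloop
endfacet
facet normal -0.362 0.751 0.552
outer loop
vertex -0.035 1.191 2.097
vertex -0.955 1.165 1.53
vertex -0.861 -0.24 3.503
endloop
endfacet
facet normal -0.361 0.751 0.552
outer loop
vertex -0.861 -0.24 3.503
vertex -0.955 1.165 1.53
vertex -1.781 -0.266 2.937
endloop
endfacet
facet normal -0.380 -0.660 0.648
outer loop
vertex -0.861 -0.24 3.503
vertex -1.781 -0.266 2.937
vertex -0.983 -0.956 2.703
endloop
endfacet
facet normal 0.380 0.660 -0.648
outer loop
vertex -0.955 1.165 1.53
vertex -0.157 0.476 1.297
vertex -1.076 0.45 0.731
endloop
endfacet
facet normal -0.918 0.355 -0.178
outer loop
vertex -0.955 1.165 1.53
vertex -1.076 0.45 0.731
vertex -1.781 -0.266 2.937
endloop
endfacet
facet normal -0.918 0.355 -0.178
outer loop
vertex -1.781 -0.266 2.937
vertex -1.076 0.45 0.731
vertex -1.902 -0.981 2.137
endloop
endfacet
facet normal -0.381 -0.660 0.648
outer loop
vertex -1.781 -0.266 2.937
vertex -1.902 -0.981 2.137
vertex -0.983 -0.956 2.703
endloop
endfacet
facet normal 0.381 0.659 -0.648
outer loop
vertex -1.076 0.45 0.731
vertex -0.157 0.476 1.297
vertex -0.279 -0.24 0.497
endloop
endfacet
facet normal -0.557 -0.396 -0.730
outer loop
vertex -1.076 0.45 0.731
vertex -0.279 -0.24 0.497
vertex -1.902 -0.981 2.137
endloop
endfacet
facet normal -0.557 -0.396 -0.730
outer loop
vertex -1.902 -0.981 2.137
vertex -0.279 -0.24 0.497
vertex -1.105 -1.671 1.903
endloop
endfacet
facet normal -0.381 -0.660 0.648
outer loop
vertex -1.902 -0.981 2.137
vertex -1.105 -1.671 1.903
vertex -0.983 -0.956 2.703
endloop
endfacet
facet normal 0.380 0.660 -0.648
outer loop
vertex -0.279 -0.24 0.497
vertex -0.157 0.476 1.297
vertex 0.641 -0.214 1.063
endloop
endfacet
facet normal 0.361 -0.751 -0.552
outer loop
vertex -0.279 -0.24 0.497
vertex 0.641 -0.214 1.063
vertex -1.105 -1.671 1.903
endloop
endfacet
facet normal 0.361 -0.751 -0.552
outer loop
vertex -1.105 -1.671 1.903
vertex 0.641 -0.214 1.063
vertex -0.185 -1.645 2.47
endloop
endfacet
facet normal -0.381 -0.660 0.648
outer loop
vertex -1.105 -1.671 1.903
vertex -0.185 -1.645 2.47
vertex -0.983 -0.956 2.703
endloop
endfacet

endsolid


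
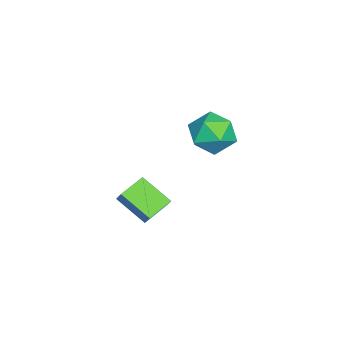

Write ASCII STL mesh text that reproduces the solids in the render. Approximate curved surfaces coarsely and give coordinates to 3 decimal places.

solid 
facet normal -0.807 0.514 0.292
outer loop
vertex 1.934 0.312 -1.668
vertex 2.442 1.634 -2.59
vertex 1.481 -0.001 -2.368
endloop
endfacet
facet normal -0.301 -0.783 0.545
outer loop
vertex 2.538 -0.674 -2.75
vertex 1.934 0.312 -1.668
vertex 1.481 -0.001 -2.368
endloop
endfacet
facet normal -0.807 0.514 0.292
outer loop
vertex 1.481 -0.001 -2.368
vertex 2.442 1.634 -2.59
vertex 1.989 1.321 -3.29
endloop
endfacet
facet normal -0.508 -0.353 -0.786
outer loop
vertex 1.989 1.321 -3.29
vertex 2.538 -0.674 -2.75
vertex 1.481 -0.001 -2.368
endloop
endfacet
facet normal 0.508 0.353 0.786
outer loop
vertex 1.934 0.312 -1.668
vertex 3.499 0.961 -2.972
vertex 2.442 1.634 -2.59
endloop
endfacet
facet normal -0.301 -0.783 0.545
outer loop
vertex 2.991 -0.361 -2.05
vertex 1.934 0.312 -1.668
vertex 2.538 -0.674 -2.75
endloop
endfacet
facet normal 0.508 0.353 0.786
outer loop
vertex 2.991 -0.361 -2.05
vertex 3.499 0.961 -2.972
vertex 1.934 0.312 -1.668
endloop
endfacet
facet normal 0.301 0.783 -0.545
outer loop
vertex 2.442 1.634 -2.59
vertex 3.499 0.961 -2.972
vertex 1.989 1.321 -3.29
endloop
endfacet
facet normal -0.508 -0.353 -0.786
outer loop
vertex 3.046 0.648 -3.672
vertex 2.538 -0.674 -2.75
vertex 1.989 1.321 -3.29
endloop
endfacet
facet normal 0.301 0.783 -0.545
outer loop
vertex 1.989 1.321 -3.29
vertex 3.499 0.961 -2.972
vertex 3.046 0.648 -3.672
endloop
endfacet
facet normal 0.807 -0.514 -0.292
outer loop
vertex 3.046 0.648 -3.672
vertex 2.991 -0.361 -2.05
vertex 2.538 -0.674 -2.75
endloop
endfacet
facet normal 0.807 -0.514 -0.292
outer loop
vertex 3.499 0.961 -2.972
vertex 2.991 -0.361 -2.05
vertex 3.046 0.648 -3.672
endloop
endfacet
facet normal -0.112 0.091 0.990
outer loop
vertex 2.753 4.117 2.999
vertex 2.145 3.183 3.016
vertex 3.25 3.13 3.146
endloop
endfacet
facet normal 0.509 0.372 0.776
outer loop
vertex 2.753 4.117 2.999
vertex 3.25 3.13 3.146
vertex 3.712 3.893 2.477
endloop
endfacet
facet normal 0.368 0.881 0.297
outer loop
vertex 2.753 4.117 2.999
vertex 3.712 3.893 2.477
vertex 2.892 4.418 1.935
endloop
endfacet
facet normal -0.341 0.915 0.214
outer loop
vertex 2.753 4.117 2.999
vertex 2.892 4.418 1.935
vertex 1.923 3.979 2.268
endloop
endfacet
facet normal -0.637 0.426 0.643
outer loop
vertex 2.753 4.117 2.999
vertex 1.923 3.979 2.268
vertex 2.145 3.183 3.016
endloop
endfacet
facet normal 0.882 -0.140 0.449
outer loop
vertex 3.712 3.893 2.477
vertex 3.25 3.13 3.146
vertex 3.697 2.821 2.172
endloop
endfacet
facet normal -0.122 -0.595 0.794
outer loop
vertex 3.25 3.13 3.146
vertex 2.145 3.183 3.016
vertex 2.728 2.382 2.505
endloop
endfacet
facet normal -0.971 -0.053 0.232
outer loop
vertex 2.145 3.183 3.016
vertex 1.923 3.979 2.268
vertex 1.908 2.907 1.963
endloop
endfacet
facet normal -0.493 0.738 -0.460
outer loop
vertex 1.923 3.979 2.268
vertex 2.892 4.418 1.935
vertex 2.37 3.67 1.294
endloop
endfacet
facet normal 0.653 0.683 -0.326
outer loop
vertex 2.892 4.418 1.935
vertex 3.712 3.893 2.477
vertex 3.475 3.617 1.424
endloop
endfacet
facet normal 0.341 -0.915 -0.214
outer loop
vertex 2.867 2.683 1.441
vertex 3.697 2.821 2.172
vertex 2.728 2.382 2.505
endloop
endfacet
facet normal -0.368 -0.881 -0.297
outer loop
vertex 2.867 2.683 1.441
vertex 2.728 2.382 2.505
vertex 1.908 2.907 1.963
endloop
endfacet
facet normal -0.509 -0.372 -0.776
outer loop
vertex 2.867 2.683 1.441
vertex 1.908 2.907 1.963
vertex 2.37 3.67 1.294
endloop
endfacet
facet normal 0.112 -0.091 -0.990
outer loop
vertex 2.867 2.683 1.441
vertex 2.37 3.67 1.294
vertex 3.475 3.617 1.424
endloop
endfacet
facet normal 0.637 -0.426 -0.643
outer loop
vertex 2.867 2.683 1.441
vertex 3.475 3.617 1.424
vertex 3.697 2.821 2.172
endloop
endfacet
facet normal 0.493 -0.738 0.460
outer loop
vertex 2.728 2.382 2.505
vertex 3.697 2.821 2.172
vertex 3.25 3.13 3.146
endloop
endfacet
facet normal -0.653 -0.683 0.326
outer loop
vertex 1.908 2.907 1.963
vertex 2.728 2.382 2.505
vertex 2.145 3.183 3.016
endloop
endfacet
facet normal -0.882 0.140 -0.449
outer loop
vertex 2.37 3.67 1.294
vertex 1.908 2.907 1.963
vertex 1.923 3.979 2.268
endloop
endfacet
facet normal 0.122 0.595 -0.794
outer loop
vertex 3.475 3.617 1.424
vertex 2.37 3.67 1.294
vertex 2.892 4.418 1.935
endloop
endfacet
facet normal 0.971 0.053 -0.232
outer loop
vertex 3.697 2.821 2.172
vertex 3.475 3.617 1.424
vertex 3.712 3.893 2.477
endloop
endfacet

endsolid


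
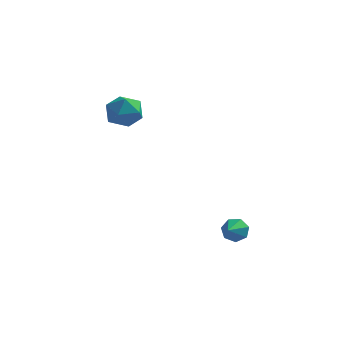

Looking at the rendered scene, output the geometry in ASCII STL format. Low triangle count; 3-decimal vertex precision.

solid 
facet normal 0.069 0.887 -0.456
outer loop
vertex 2.898 0.847 -1.68
vertex 2.701 0.538 -2.311
vertex 2.276 0.835 -1.798
endloop
endfacet
facet normal -0.186 -0.026 0.982
outer loop
vertex 2.898 0.847 -1.68
vertex 2.276 0.835 -1.798
vertex 2.619 -0.518 -1.769
endloop
endfacet
facet normal 0.069 0.887 -0.456
outer loop
vertex 2.276 0.835 -1.798
vertex 2.701 0.538 -2.311
vertex 1.974 0.599 -2.303
endloop
endfacet
facet normal -0.801 -0.191 0.568
outer loop
vertex 2.276 0.835 -1.798
vertex 1.974 0.599 -2.303
vertex 2.619 -0.518 -1.769
endloop
endfacet
facet normal 0.069 0.887 -0.456
outer loop
vertex 1.974 0.599 -2.303
vertex 2.701 0.538 -2.311
vertex 2.22 0.317 -2.814
endloop
endfacet
facet normal -0.838 -0.535 -0.108
outer loop
vertex 1.974 0.599 -2.303
vertex 2.22 0.317 -2.814
vertex 2.619 -0.518 -1.769
endloop
endfacet
facet normal 0.069 0.887 -0.456
outer loop
vertex 2.22 0.317 -2.814
vertex 2.701 0.538 -2.311
vertex 2.828 0.201 -2.947
endloop
endfacet
facet normal -0.270 -0.800 -0.536
outer loop
vertex 2.22 0.317 -2.814
vertex 2.828 0.201 -2.947
vertex 2.619 -0.518 -1.769
endloop
endfacet
facet normal 0.069 0.887 -0.456
outer loop
vertex 2.828 0.201 -2.947
vertex 2.701 0.538 -2.311
vertex 3.341 0.339 -2.601
endloop
endfacet
facet normal 0.477 -0.785 -0.395
outer loop
vertex 2.828 0.201 -2.947
vertex 3.341 0.339 -2.601
vertex 2.619 -0.518 -1.769
endloop
endfacet
facet normal 0.070 0.888 -0.455
outer loop
vertex 3.341 0.339 -2.601
vertex 2.701 0.538 -2.311
vertex 3.372 0.626 -2.037
endloop
endfacet
facet normal 0.839 -0.503 0.210
outer loop
vertex 3.341 0.339 -2.601
vertex 3.372 0.626 -2.037
vertex 2.619 -0.518 -1.769
endloop
endfacet
facet normal 0.070 0.887 -0.456
outer loop
vertex 3.372 0.626 -2.037
vertex 2.701 0.538 -2.311
vertex 2.898 0.847 -1.68
endloop
endfacet
facet normal 0.543 -0.165 0.823
outer loop
vertex 3.372 0.626 -2.037
vertex 2.898 0.847 -1.68
vertex 2.619 -0.518 -1.769
endloop
endfacet
facet normal 0.148 0.387 0.910
outer loop
vertex -4.407 4.294 4.232
vertex -3.816 3.406 4.514
vertex -3.317 4.28 4.061
endloop
endfacet
facet normal 0.078 0.903 0.422
outer loop
vertex -4.407 4.294 4.232
vertex -3.317 4.28 4.061
vertex -3.99 4.697 3.292
endloop
endfacet
facet normal -0.557 0.824 0.106
outer loop
vertex -4.407 4.294 4.232
vertex -3.99 4.697 3.292
vertex -4.906 4.081 3.271
endloop
endfacet
facet normal -0.879 0.260 0.399
outer loop
vertex -4.407 4.294 4.232
vertex -4.906 4.081 3.271
vertex -4.799 3.283 4.026
endloop
endfacet
facet normal -0.444 -0.011 0.896
outer loop
vertex -4.407 4.294 4.232
vertex -4.799 3.283 4.026
vertex -3.816 3.406 4.514
endloop
endfacet
facet normal 0.584 0.809 -0.073
outer loop
vertex -3.99 4.697 3.292
vertex -3.317 4.28 4.061
vertex -3.141 4.057 2.994
endloop
endfacet
facet normal 0.697 -0.026 0.717
outer loop
vertex -3.317 4.28 4.061
vertex -3.816 3.406 4.514
vertex -3.034 3.259 3.749
endloop
endfacet
facet normal -0.261 -0.670 0.695
outer loop
vertex -3.816 3.406 4.514
vertex -4.799 3.283 4.026
vertex -3.95 2.643 3.728
endloop
endfacet
facet normal -0.966 -0.234 -0.110
outer loop
vertex -4.799 3.283 4.026
vertex -4.906 4.081 3.271
vertex -4.623 3.06 2.959
endloop
endfacet
facet normal -0.444 0.680 -0.584
outer loop
vertex -4.906 4.081 3.271
vertex -3.99 4.697 3.292
vertex -4.124 3.934 2.506
endloop
endfacet
facet normal 0.879 -0.260 -0.399
outer loop
vertex -3.533 3.046 2.788
vertex -3.141 4.057 2.994
vertex -3.034 3.259 3.749
endloop
endfacet
facet normal 0.557 -0.824 -0.106
outer loop
vertex -3.533 3.046 2.788
vertex -3.034 3.259 3.749
vertex -3.95 2.643 3.728
endloop
endfacet
facet normal -0.078 -0.903 -0.422
outer loop
vertex -3.533 3.046 2.788
vertex -3.95 2.643 3.728
vertex -4.623 3.06 2.959
endloop
endfacet
facet normal -0.148 -0.387 -0.910
outer loop
vertex -3.533 3.046 2.788
vertex -4.623 3.06 2.959
vertex -4.124 3.934 2.506
endloop
endfacet
facet normal 0.444 0.011 -0.896
outer loop
vertex -3.533 3.046 2.788
vertex -4.124 3.934 2.506
vertex -3.141 4.057 2.994
endloop
endfacet
facet normal 0.966 0.234 0.110
outer loop
vertex -3.034 3.259 3.749
vertex -3.141 4.057 2.994
vertex -3.317 4.28 4.061
endloop
endfacet
facet normal 0.444 -0.680 0.584
outer loop
vertex -3.95 2.643 3.728
vertex -3.034 3.259 3.749
vertex -3.816 3.406 4.514
endloop
endfacet
facet normal -0.584 -0.809 0.073
outer loop
vertex -4.623 3.06 2.959
vertex -3.95 2.643 3.728
vertex -4.799 3.283 4.026
endloop
endfacet
facet normal -0.697 0.026 -0.717
outer loop
vertex -4.124 3.934 2.506
vertex -4.623 3.06 2.959
vertex -4.906 4.081 3.271
endloop
endfacet
facet normal 0.261 0.670 -0.695
outer loop
vertex -3.141 4.057 2.994
vertex -4.124 3.934 2.506
vertex -3.99 4.697 3.292
endloop
endfacet

endsolid


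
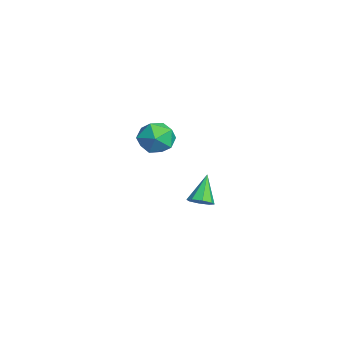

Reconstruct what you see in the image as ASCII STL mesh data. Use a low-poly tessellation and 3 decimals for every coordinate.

solid 
facet normal 0.542 -0.291 -0.788
outer loop
vertex -0.101 2.822 -2.057
vertex -0.382 3.259 -2.412
vertex 0.134 3.243 -2.051
endloop
endfacet
facet normal 0.455 -0.266 0.850
outer loop
vertex -0.101 2.822 -2.057
vertex 0.134 3.243 -2.051
vertex -1.238 3.721 -1.168
endloop
endfacet
facet normal 0.542 -0.293 -0.788
outer loop
vertex 0.134 3.243 -2.051
vertex -0.382 3.259 -2.412
vertex 0.067 3.673 -2.257
endloop
endfacet
facet normal 0.590 0.422 0.688
outer loop
vertex 0.134 3.243 -2.051
vertex 0.067 3.673 -2.257
vertex -1.238 3.721 -1.168
endloop
endfacet
facet normal 0.542 -0.293 -0.788
outer loop
vertex 0.067 3.673 -2.257
vertex -0.382 3.259 -2.412
vertex -0.263 3.861 -2.554
endloop
endfacet
facet normal 0.270 0.920 0.283
outer loop
vertex 0.067 3.673 -2.257
vertex -0.263 3.861 -2.554
vertex -1.238 3.721 -1.168
endloop
endfacet
facet normal 0.542 -0.293 -0.788
outer loop
vertex -0.263 3.861 -2.554
vertex -0.382 3.259 -2.412
vertex -0.663 3.697 -2.768
endloop
endfacet
facet normal -0.317 0.940 -0.128
outer loop
vertex -0.263 3.861 -2.554
vertex -0.663 3.697 -2.768
vertex -1.238 3.721 -1.168
endloop
endfacet
facet normal 0.544 -0.291 -0.787
outer loop
vertex -0.663 3.697 -2.768
vertex -0.382 3.259 -2.412
vertex -0.897 3.276 -2.774
endloop
endfacet
facet normal -0.830 0.466 -0.305
outer loop
vertex -0.663 3.697 -2.768
vertex -0.897 3.276 -2.774
vertex -1.238 3.721 -1.168
endloop
endfacet
facet normal 0.543 -0.293 -0.787
outer loop
vertex -0.897 3.276 -2.774
vertex -0.382 3.259 -2.412
vertex -0.83 2.845 -2.567
endloop
endfacet
facet normal -0.965 -0.219 -0.144
outer loop
vertex -0.897 3.276 -2.774
vertex -0.83 2.845 -2.567
vertex -1.238 3.721 -1.168
endloop
endfacet
facet normal 0.542 -0.292 -0.788
outer loop
vertex -0.83 2.845 -2.567
vertex -0.382 3.259 -2.412
vertex -0.5 2.657 -2.27
endloop
endfacet
facet normal -0.645 -0.718 0.262
outer loop
vertex -0.83 2.845 -2.567
vertex -0.5 2.657 -2.27
vertex -1.238 3.721 -1.168
endloop
endfacet
facet normal 0.542 -0.292 -0.788
outer loop
vertex -0.5 2.657 -2.27
vertex -0.382 3.259 -2.412
vertex -0.101 2.822 -2.057
endloop
endfacet
facet normal -0.055 -0.737 0.674
outer loop
vertex -0.5 2.657 -2.27
vertex -0.101 2.822 -2.057
vertex -1.238 3.721 -1.168
endloop
endfacet
facet normal -0.746 0.666 0.025
outer loop
vertex 2.919 1.584 3.309
vertex 2.303 0.901 3.137
vertex 2.527 1.118 4.019
endloop
endfacet
facet normal -0.210 0.867 0.453
outer loop
vertex 2.919 1.584 3.309
vertex 2.527 1.118 4.019
vertex 3.439 1.326 4.043
endloop
endfacet
facet normal 0.380 0.923 0.056
outer loop
vertex 2.919 1.584 3.309
vertex 3.439 1.326 4.043
vertex 3.778 1.239 3.176
endloop
endfacet
facet normal 0.209 0.759 -0.617
outer loop
vertex 2.919 1.584 3.309
vertex 3.778 1.239 3.176
vertex 3.076 0.976 2.615
endloop
endfacet
facet normal -0.487 0.599 -0.635
outer loop
vertex 2.919 1.584 3.309
vertex 3.076 0.976 2.615
vertex 2.303 0.901 3.137
endloop
endfacet
facet normal -0.104 0.348 0.932
outer loop
vertex 3.439 1.326 4.043
vertex 2.527 1.118 4.019
vertex 3.144 0.484 4.325
endloop
endfacet
facet normal -0.970 0.024 0.241
outer loop
vertex 2.527 1.118 4.019
vertex 2.303 0.901 3.137
vertex 2.442 0.221 3.764
endloop
endfacet
facet normal -0.552 -0.084 -0.830
outer loop
vertex 2.303 0.901 3.137
vertex 3.076 0.976 2.615
vertex 2.781 0.134 2.897
endloop
endfacet
facet normal 0.575 0.173 -0.800
outer loop
vertex 3.076 0.976 2.615
vertex 3.778 1.239 3.176
vertex 3.693 0.342 2.921
endloop
endfacet
facet normal 0.851 0.440 0.288
outer loop
vertex 3.778 1.239 3.176
vertex 3.439 1.326 4.043
vertex 3.917 0.559 3.803
endloop
endfacet
facet normal -0.209 -0.759 0.617
outer loop
vertex 3.301 -0.124 3.631
vertex 3.144 0.484 4.325
vertex 2.442 0.221 3.764
endloop
endfacet
facet normal -0.380 -0.923 -0.056
outer loop
vertex 3.301 -0.124 3.631
vertex 2.442 0.221 3.764
vertex 2.781 0.134 2.897
endloop
endfacet
facet normal 0.210 -0.867 -0.453
outer loop
vertex 3.301 -0.124 3.631
vertex 2.781 0.134 2.897
vertex 3.693 0.342 2.921
endloop
endfacet
facet normal 0.746 -0.666 -0.025
outer loop
vertex 3.301 -0.124 3.631
vertex 3.693 0.342 2.921
vertex 3.917 0.559 3.803
endloop
endfacet
facet normal 0.487 -0.599 0.635
outer loop
vertex 3.301 -0.124 3.631
vertex 3.917 0.559 3.803
vertex 3.144 0.484 4.325
endloop
endfacet
facet normal -0.575 -0.173 0.800
outer loop
vertex 2.442 0.221 3.764
vertex 3.144 0.484 4.325
vertex 2.527 1.118 4.019
endloop
endfacet
facet normal -0.851 -0.440 -0.288
outer loop
vertex 2.781 0.134 2.897
vertex 2.442 0.221 3.764
vertex 2.303 0.901 3.137
endloop
endfacet
facet normal 0.104 -0.348 -0.932
outer loop
vertex 3.693 0.342 2.921
vertex 2.781 0.134 2.897
vertex 3.076 0.976 2.615
endloop
endfacet
facet normal 0.970 -0.024 -0.241
outer loop
vertex 3.917 0.559 3.803
vertex 3.693 0.342 2.921
vertex 3.778 1.239 3.176
endloop
endfacet
facet normal 0.552 0.084 0.830
outer loop
vertex 3.144 0.484 4.325
vertex 3.917 0.559 3.803
vertex 3.439 1.326 4.043
endloop
endfacet

endsolid


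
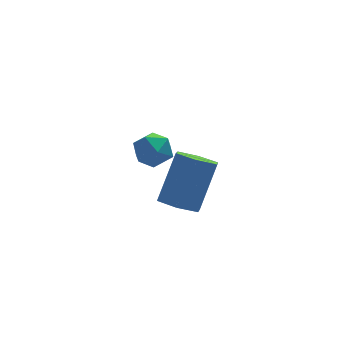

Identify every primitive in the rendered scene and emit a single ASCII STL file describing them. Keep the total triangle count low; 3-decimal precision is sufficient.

solid 
facet normal -0.833 0.197 0.517
outer loop
vertex -2.693 -1.088 0.137
vertex -2.345 -0.855 0.609
vertex -2.543 -0.475 0.145
endloop
endfacet
facet normal -0.954 0.236 -0.184
outer loop
vertex -2.693 -1.088 0.137
vertex -2.543 -0.475 0.145
vertex -2.519 -0.799 -0.396
endloop
endfacet
facet normal -0.788 -0.396 -0.472
outer loop
vertex -2.693 -1.088 0.137
vertex -2.519 -0.799 -0.396
vertex -2.305 -1.378 -0.267
endloop
endfacet
facet normal -0.564 -0.825 0.051
outer loop
vertex -2.693 -1.088 0.137
vertex -2.305 -1.378 -0.267
vertex -2.198 -1.413 0.354
endloop
endfacet
facet normal -0.592 -0.459 0.663
outer loop
vertex -2.693 -1.088 0.137
vertex -2.198 -1.413 0.354
vertex -2.345 -0.855 0.609
endloop
endfacet
facet normal -0.513 0.726 -0.458
outer loop
vertex -2.519 -0.799 -0.396
vertex -2.543 -0.475 0.145
vertex -2.062 -0.387 -0.254
endloop
endfacet
facet normal -0.316 0.664 0.678
outer loop
vertex -2.543 -0.475 0.145
vertex -2.345 -0.855 0.609
vertex -1.955 -0.422 0.367
endloop
endfacet
facet normal 0.075 -0.398 0.914
outer loop
vertex -2.345 -0.855 0.609
vertex -2.198 -1.413 0.354
vertex -1.741 -1.001 0.496
endloop
endfacet
facet normal 0.118 -0.990 -0.076
outer loop
vertex -2.198 -1.413 0.354
vertex -2.305 -1.378 -0.267
vertex -1.717 -1.325 -0.045
endloop
endfacet
facet normal -0.244 -0.296 -0.923
outer loop
vertex -2.305 -1.378 -0.267
vertex -2.519 -0.799 -0.396
vertex -1.915 -0.945 -0.509
endloop
endfacet
facet normal 0.564 0.825 -0.051
outer loop
vertex -1.567 -0.712 -0.037
vertex -2.062 -0.387 -0.254
vertex -1.955 -0.422 0.367
endloop
endfacet
facet normal 0.788 0.396 0.472
outer loop
vertex -1.567 -0.712 -0.037
vertex -1.955 -0.422 0.367
vertex -1.741 -1.001 0.496
endloop
endfacet
facet normal 0.954 -0.236 0.184
outer loop
vertex -1.567 -0.712 -0.037
vertex -1.741 -1.001 0.496
vertex -1.717 -1.325 -0.045
endloop
endfacet
facet normal 0.833 -0.197 -0.517
outer loop
vertex -1.567 -0.712 -0.037
vertex -1.717 -1.325 -0.045
vertex -1.915 -0.945 -0.509
endloop
endfacet
facet normal 0.592 0.459 -0.663
outer loop
vertex -1.567 -0.712 -0.037
vertex -1.915 -0.945 -0.509
vertex -2.062 -0.387 -0.254
endloop
endfacet
facet normal -0.118 0.990 0.076
outer loop
vertex -1.955 -0.422 0.367
vertex -2.062 -0.387 -0.254
vertex -2.543 -0.475 0.145
endloop
endfacet
facet normal 0.244 0.296 0.923
outer loop
vertex -1.741 -1.001 0.496
vertex -1.955 -0.422 0.367
vertex -2.345 -0.855 0.609
endloop
endfacet
facet normal 0.513 -0.726 0.458
outer loop
vertex -1.717 -1.325 -0.045
vertex -1.741 -1.001 0.496
vertex -2.198 -1.413 0.354
endloop
endfacet
facet normal 0.316 -0.664 -0.678
outer loop
vertex -1.915 -0.945 -0.509
vertex -1.717 -1.325 -0.045
vertex -2.305 -1.378 -0.267
endloop
endfacet
facet normal -0.075 0.398 -0.914
outer loop
vertex -2.062 -0.387 -0.254
vertex -1.915 -0.945 -0.509
vertex -2.519 -0.799 -0.396
endloop
endfacet
facet normal -0.478 -0.361 -0.801
outer loop
vertex -0.281 0.206 -4.033
vertex -0.903 0.298 -3.703
vertex -0.632 0.82 -4.1
endloop
endfacet
facet normal 0.726 0.351 -0.591
outer loop
vertex -0.281 0.206 -4.033
vertex -0.632 0.82 -4.1
vertex 0.545 0.831 -2.647
endloop
endfacet
facet normal 0.727 0.350 -0.591
outer loop
vertex 0.545 0.831 -2.647
vertex -0.632 0.82 -4.1
vertex 0.194 1.445 -2.715
endloop
endfacet
facet normal 0.478 0.362 0.801
outer loop
vertex 0.545 0.831 -2.647
vertex 0.194 1.445 -2.715
vertex -0.077 0.922 -2.317
endloop
endfacet
facet normal -0.478 -0.361 -0.801
outer loop
vertex -0.632 0.82 -4.1
vertex -0.903 0.298 -3.703
vertex -1.254 0.911 -3.77
endloop
endfacet
facet normal -0.065 0.924 -0.378
outer loop
vertex -0.632 0.82 -4.1
vertex -1.254 0.911 -3.77
vertex 0.194 1.445 -2.715
endloop
endfacet
facet normal -0.065 0.924 -0.378
outer loop
vertex 0.194 1.445 -2.715
vertex -1.254 0.911 -3.77
vertex -0.428 1.536 -2.385
endloop
endfacet
facet normal 0.478 0.362 0.801
outer loop
vertex 0.194 1.445 -2.715
vertex -0.428 1.536 -2.385
vertex -0.077 0.922 -2.317
endloop
endfacet
facet normal -0.478 -0.361 -0.801
outer loop
vertex -1.254 0.911 -3.77
vertex -0.903 0.298 -3.703
vertex -1.525 0.389 -3.373
endloop
endfacet
facet normal -0.791 0.573 0.213
outer loop
vertex -1.254 0.911 -3.77
vertex -1.525 0.389 -3.373
vertex -0.428 1.536 -2.385
endloop
endfacet
facet normal -0.791 0.573 0.213
outer loop
vertex -0.428 1.536 -2.385
vertex -1.525 0.389 -3.373
vertex -0.699 1.014 -1.987
endloop
endfacet
facet normal 0.478 0.362 0.800
outer loop
vertex -0.428 1.536 -2.385
vertex -0.699 1.014 -1.987
vertex -0.077 0.922 -2.317
endloop
endfacet
facet normal -0.478 -0.362 -0.801
outer loop
vertex -1.525 0.389 -3.373
vertex -0.903 0.298 -3.703
vertex -1.174 -0.225 -3.305
endloop
endfacet
facet normal -0.727 -0.350 0.591
outer loop
vertex -1.525 0.389 -3.373
vertex -1.174 -0.225 -3.305
vertex -0.699 1.014 -1.987
endloop
endfacet
facet normal -0.726 -0.351 0.591
outer loop
vertex -0.699 1.014 -1.987
vertex -1.174 -0.225 -3.305
vertex -0.348 0.4 -1.92
endloop
endfacet
facet normal 0.478 0.361 0.801
outer loop
vertex -0.699 1.014 -1.987
vertex -0.348 0.4 -1.92
vertex -0.077 0.922 -2.317
endloop
endfacet
facet normal -0.478 -0.362 -0.801
outer loop
vertex -1.174 -0.225 -3.305
vertex -0.903 0.298 -3.703
vertex -0.552 -0.316 -3.635
endloop
endfacet
facet normal 0.065 -0.924 0.378
outer loop
vertex -1.174 -0.225 -3.305
vertex -0.552 -0.316 -3.635
vertex -0.348 0.4 -1.92
endloop
endfacet
facet normal 0.065 -0.924 0.378
outer loop
vertex -0.348 0.4 -1.92
vertex -0.552 -0.316 -3.635
vertex 0.274 0.309 -2.25
endloop
endfacet
facet normal 0.478 0.361 0.801
outer loop
vertex -0.348 0.4 -1.92
vertex 0.274 0.309 -2.25
vertex -0.077 0.922 -2.317
endloop
endfacet
facet normal -0.478 -0.362 -0.800
outer loop
vertex -0.552 -0.316 -3.635
vertex -0.903 0.298 -3.703
vertex -0.281 0.206 -4.033
endloop
endfacet
facet normal 0.791 -0.573 -0.213
outer loop
vertex -0.552 -0.316 -3.635
vertex -0.281 0.206 -4.033
vertex 0.274 0.309 -2.25
endloop
endfacet
facet normal 0.791 -0.573 -0.213
outer loop
vertex 0.274 0.309 -2.25
vertex -0.281 0.206 -4.033
vertex 0.545 0.831 -2.647
endloop
endfacet
facet normal 0.478 0.361 0.801
outer loop
vertex 0.274 0.309 -2.25
vertex 0.545 0.831 -2.647
vertex -0.077 0.922 -2.317
endloop
endfacet

endsolid


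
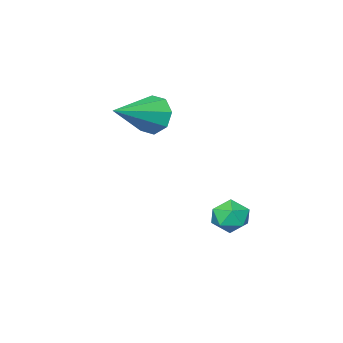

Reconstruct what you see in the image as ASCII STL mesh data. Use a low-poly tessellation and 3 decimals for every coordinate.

solid 
facet normal -0.738 0.018 0.674
outer loop
vertex 2.129 2.364 -0.157
vertex 1.918 1.669 -0.37
vertex 2.426 1.757 0.184
endloop
endfacet
facet normal -0.185 0.411 0.893
outer loop
vertex 2.129 2.364 -0.157
vertex 2.426 1.757 0.184
vertex 2.868 2.345 0.005
endloop
endfacet
facet normal -0.064 0.914 0.401
outer loop
vertex 2.129 2.364 -0.157
vertex 2.868 2.345 0.005
vertex 2.633 2.62 -0.66
endloop
endfacet
facet normal -0.543 0.831 -0.122
outer loop
vertex 2.129 2.364 -0.157
vertex 2.633 2.62 -0.66
vertex 2.046 2.202 -0.892
endloop
endfacet
facet normal -0.960 0.277 0.047
outer loop
vertex 2.129 2.364 -0.157
vertex 2.046 2.202 -0.892
vertex 1.918 1.669 -0.37
endloop
endfacet
facet normal 0.389 -0.012 0.921
outer loop
vertex 2.868 2.345 0.005
vertex 2.426 1.757 0.184
vertex 3.114 1.638 -0.108
endloop
endfacet
facet normal -0.507 -0.649 0.568
outer loop
vertex 2.426 1.757 0.184
vertex 1.918 1.669 -0.37
vertex 2.527 1.22 -0.34
endloop
endfacet
facet normal -0.865 -0.230 -0.446
outer loop
vertex 1.918 1.669 -0.37
vertex 2.046 2.202 -0.892
vertex 2.292 1.495 -1.005
endloop
endfacet
facet normal -0.190 0.667 -0.720
outer loop
vertex 2.046 2.202 -0.892
vertex 2.633 2.62 -0.66
vertex 2.734 2.083 -1.184
endloop
endfacet
facet normal 0.585 0.802 0.125
outer loop
vertex 2.633 2.62 -0.66
vertex 2.868 2.345 0.005
vertex 3.242 2.171 -0.63
endloop
endfacet
facet normal 0.543 -0.831 0.122
outer loop
vertex 3.031 1.476 -0.843
vertex 3.114 1.638 -0.108
vertex 2.527 1.22 -0.34
endloop
endfacet
facet normal 0.064 -0.914 -0.401
outer loop
vertex 3.031 1.476 -0.843
vertex 2.527 1.22 -0.34
vertex 2.292 1.495 -1.005
endloop
endfacet
facet normal 0.185 -0.411 -0.893
outer loop
vertex 3.031 1.476 -0.843
vertex 2.292 1.495 -1.005
vertex 2.734 2.083 -1.184
endloop
endfacet
facet normal 0.738 -0.018 -0.674
outer loop
vertex 3.031 1.476 -0.843
vertex 2.734 2.083 -1.184
vertex 3.242 2.171 -0.63
endloop
endfacet
facet normal 0.960 -0.277 -0.047
outer loop
vertex 3.031 1.476 -0.843
vertex 3.242 2.171 -0.63
vertex 3.114 1.638 -0.108
endloop
endfacet
facet normal 0.190 -0.667 0.720
outer loop
vertex 2.527 1.22 -0.34
vertex 3.114 1.638 -0.108
vertex 2.426 1.757 0.184
endloop
endfacet
facet normal -0.585 -0.802 -0.125
outer loop
vertex 2.292 1.495 -1.005
vertex 2.527 1.22 -0.34
vertex 1.918 1.669 -0.37
endloop
endfacet
facet normal -0.389 0.012 -0.921
outer loop
vertex 2.734 2.083 -1.184
vertex 2.292 1.495 -1.005
vertex 2.046 2.202 -0.892
endloop
endfacet
facet normal 0.507 0.649 -0.568
outer loop
vertex 3.242 2.171 -0.63
vertex 2.734 2.083 -1.184
vertex 2.633 2.62 -0.66
endloop
endfacet
facet normal 0.865 0.230 0.446
outer loop
vertex 3.114 1.638 -0.108
vertex 3.242 2.171 -0.63
vertex 2.868 2.345 0.005
endloop
endfacet
facet normal -0.926 -0.081 -0.369
outer loop
vertex 2.843 -1.828 2.123
vertex 2.579 -2.211 2.87
vertex 2.623 -1.382 2.578
endloop
endfacet
facet normal 0.523 0.721 -0.454
outer loop
vertex 2.843 -1.828 2.123
vertex 2.623 -1.382 2.578
vertex 4.441 -2.049 3.61
endloop
endfacet
facet normal -0.926 -0.080 -0.368
outer loop
vertex 2.623 -1.382 2.578
vertex 2.579 -2.211 2.87
vertex 2.378 -1.422 3.204
endloop
endfacet
facet normal 0.258 0.953 0.162
outer loop
vertex 2.623 -1.382 2.578
vertex 2.378 -1.422 3.204
vertex 4.441 -2.049 3.61
endloop
endfacet
facet normal -0.926 -0.080 -0.369
outer loop
vertex 2.378 -1.422 3.204
vertex 2.579 -2.211 2.87
vertex 2.25 -1.924 3.634
endloop
endfacet
facet normal 0.045 0.643 0.764
outer loop
vertex 2.378 -1.422 3.204
vertex 2.25 -1.924 3.634
vertex 4.441 -2.049 3.61
endloop
endfacet
facet normal -0.926 -0.080 -0.369
outer loop
vertex 2.25 -1.924 3.634
vertex 2.579 -2.211 2.87
vertex 2.315 -2.594 3.617
endloop
endfacet
facet normal 0.010 -0.024 1.000
outer loop
vertex 2.25 -1.924 3.634
vertex 2.315 -2.594 3.617
vertex 4.441 -2.049 3.61
endloop
endfacet
facet normal -0.926 -0.081 -0.369
outer loop
vertex 2.315 -2.594 3.617
vertex 2.579 -2.211 2.87
vertex 2.535 -3.04 3.162
endloop
endfacet
facet normal 0.172 -0.661 0.731
outer loop
vertex 2.315 -2.594 3.617
vertex 2.535 -3.04 3.162
vertex 4.441 -2.049 3.61
endloop
endfacet
facet normal -0.926 -0.080 -0.368
outer loop
vertex 2.535 -3.04 3.162
vertex 2.579 -2.211 2.87
vertex 2.78 -3.0 2.536
endloop
endfacet
facet normal 0.437 -0.892 0.114
outer loop
vertex 2.535 -3.04 3.162
vertex 2.78 -3.0 2.536
vertex 4.441 -2.049 3.61
endloop
endfacet
facet normal -0.926 -0.080 -0.369
outer loop
vertex 2.78 -3.0 2.536
vertex 2.579 -2.211 2.87
vertex 2.908 -2.498 2.106
endloop
endfacet
facet normal 0.649 -0.583 -0.488
outer loop
vertex 2.78 -3.0 2.536
vertex 2.908 -2.498 2.106
vertex 4.441 -2.049 3.61
endloop
endfacet
facet normal -0.926 -0.080 -0.369
outer loop
vertex 2.908 -2.498 2.106
vertex 2.579 -2.211 2.87
vertex 2.843 -1.828 2.123
endloop
endfacet
facet normal 0.685 0.085 -0.724
outer loop
vertex 2.908 -2.498 2.106
vertex 2.843 -1.828 2.123
vertex 4.441 -2.049 3.61
endloop
endfacet

endsolid
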